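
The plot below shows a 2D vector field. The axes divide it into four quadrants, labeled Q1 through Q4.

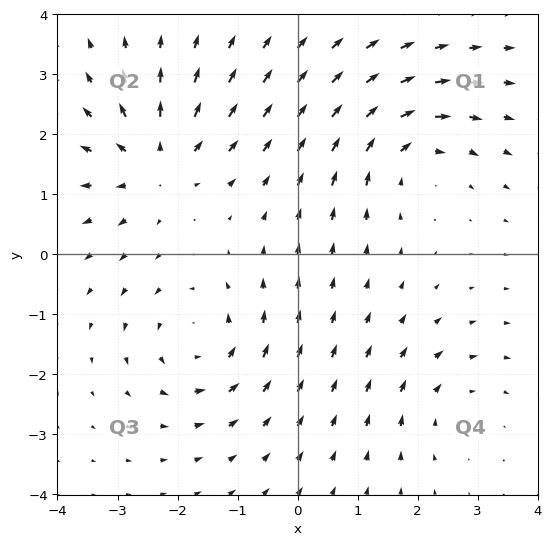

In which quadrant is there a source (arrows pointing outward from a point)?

Q2

The source sits at approximately (-2.4, 1.5), which lies in quadrant Q2. The divergence there is about +4, positive as expected for a source.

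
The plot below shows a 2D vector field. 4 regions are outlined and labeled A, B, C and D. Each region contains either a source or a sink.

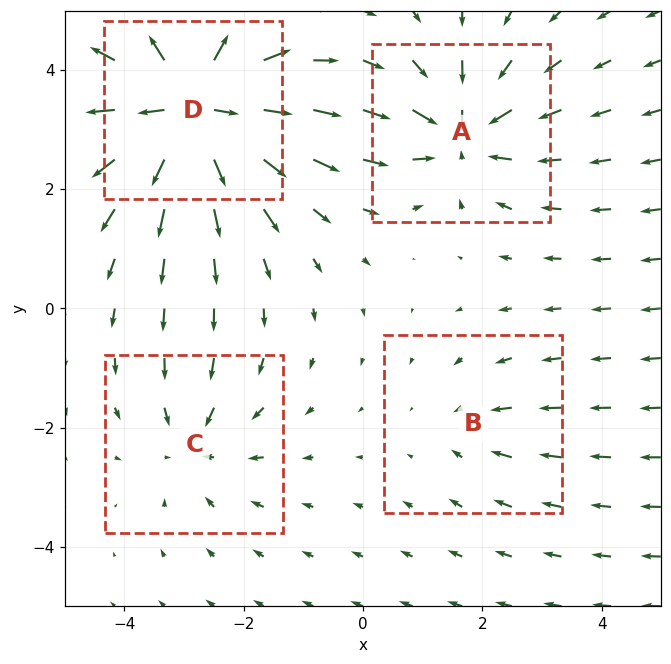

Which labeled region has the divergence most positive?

Divergence at each region's feature centre — A: about -5, B: about -2, C: about -3, D: about +8. Region D is most positive.

D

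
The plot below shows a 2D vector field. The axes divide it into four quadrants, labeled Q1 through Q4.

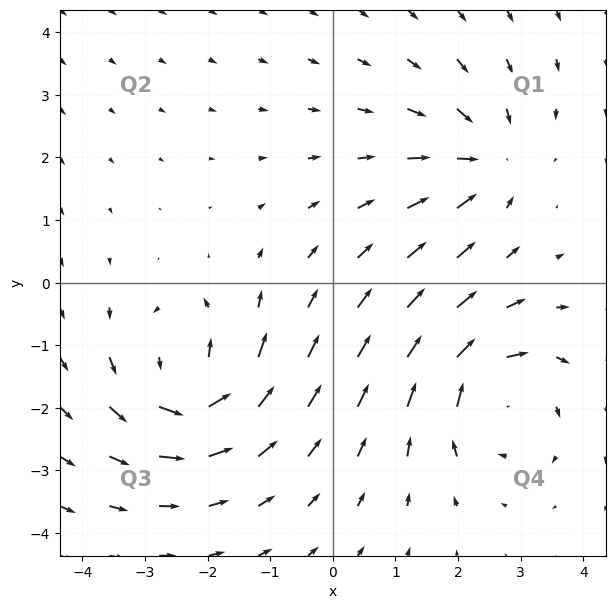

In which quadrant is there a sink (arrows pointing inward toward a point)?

Q1

The sink sits at approximately (2.4, 1.9), which lies in quadrant Q1. The divergence there is about -4, negative as expected for a sink.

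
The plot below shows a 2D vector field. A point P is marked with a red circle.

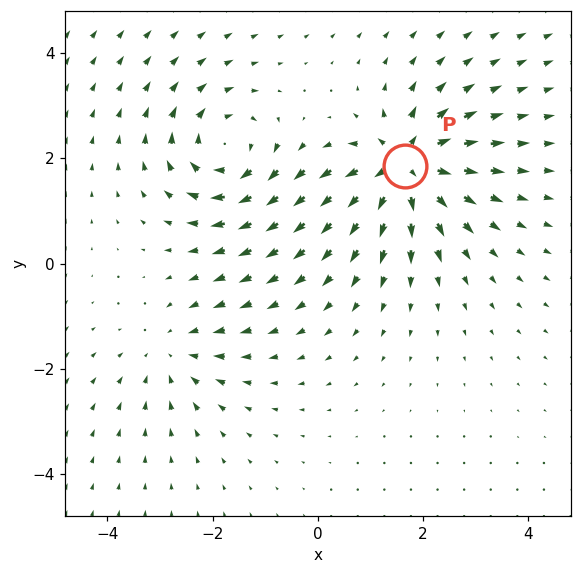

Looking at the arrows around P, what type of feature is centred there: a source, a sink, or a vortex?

source

At P (1.7, 1.8) the arrows spread outward. Divergence about +6, curl ≈0 — positive divergence with near-zero curl is a source.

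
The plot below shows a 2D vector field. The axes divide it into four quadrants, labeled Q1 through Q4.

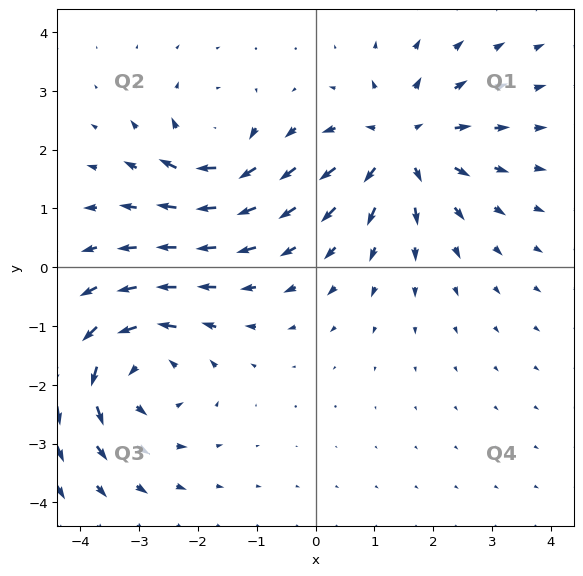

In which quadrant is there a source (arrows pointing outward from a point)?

The source sits at approximately (1.5, 2.1), which lies in quadrant Q1. The divergence there is about +4, positive as expected for a source.

Q1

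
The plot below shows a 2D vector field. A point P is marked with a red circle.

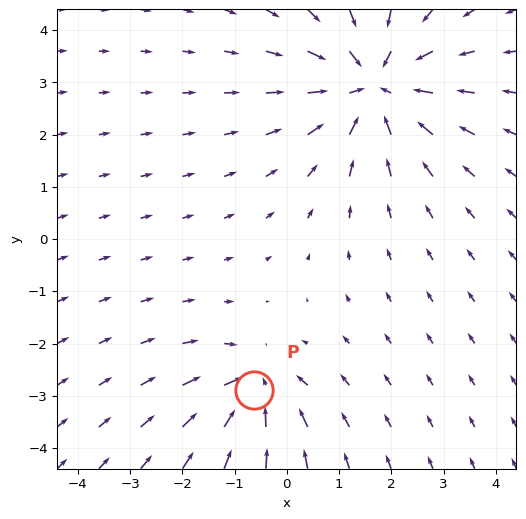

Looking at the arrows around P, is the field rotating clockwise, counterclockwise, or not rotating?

Near P at (-0.6, -2.9) the arrows show no circulation. The curl there is ≈0.

not rotating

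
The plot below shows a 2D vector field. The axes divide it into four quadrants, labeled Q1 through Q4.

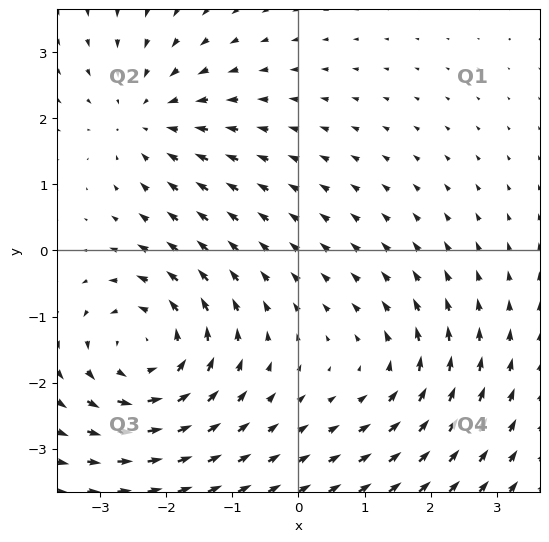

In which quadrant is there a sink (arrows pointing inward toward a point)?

The sink sits at approximately (-2.3, 2.0), which lies in quadrant Q2. The divergence there is about -3, negative as expected for a sink.

Q2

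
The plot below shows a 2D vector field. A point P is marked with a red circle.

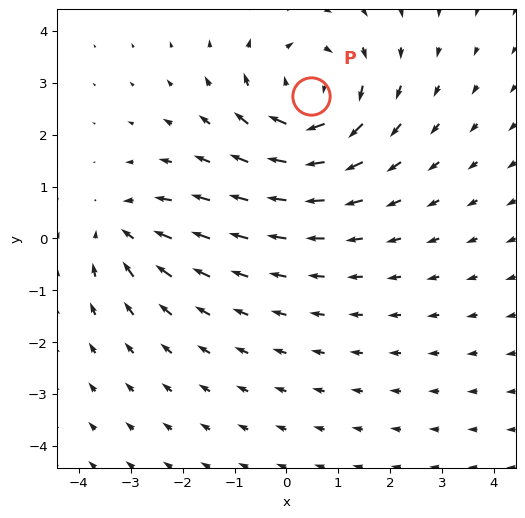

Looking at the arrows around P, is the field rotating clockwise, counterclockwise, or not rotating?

clockwise

Near P at (0.5, 2.7) the arrows circulate clockwise. The curl (z-component) there is about -4; negative curl means clockwise rotation.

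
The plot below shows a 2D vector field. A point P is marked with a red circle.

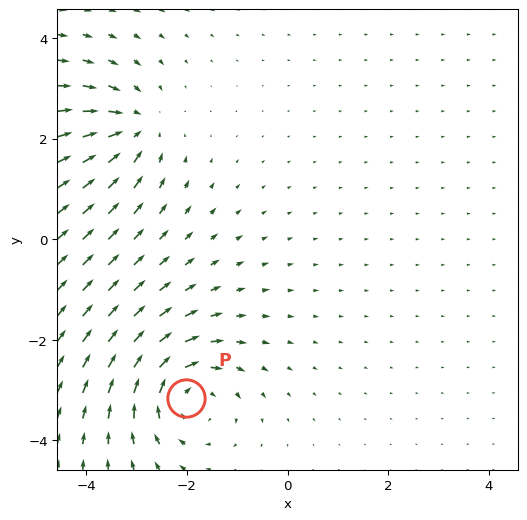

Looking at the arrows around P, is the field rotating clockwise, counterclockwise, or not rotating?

Near P at (-2.0, -3.1) the arrows circulate clockwise. The curl (z-component) there is about -4; negative curl means clockwise rotation.

clockwise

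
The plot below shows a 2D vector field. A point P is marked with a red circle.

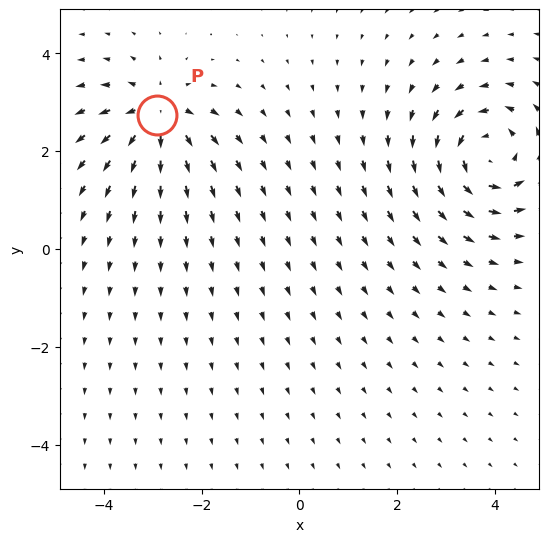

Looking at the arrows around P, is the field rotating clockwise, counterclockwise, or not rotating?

not rotating

Near P at (-2.9, 2.7) the arrows show no circulation. The curl there is ≈0.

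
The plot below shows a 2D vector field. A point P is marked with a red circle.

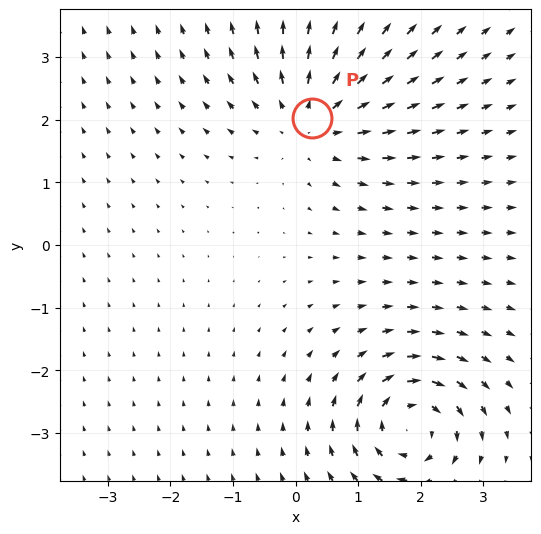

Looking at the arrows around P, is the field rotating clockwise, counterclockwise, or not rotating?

Near P at (0.3, 2.0) the arrows show no circulation. The curl there is ≈0.

not rotating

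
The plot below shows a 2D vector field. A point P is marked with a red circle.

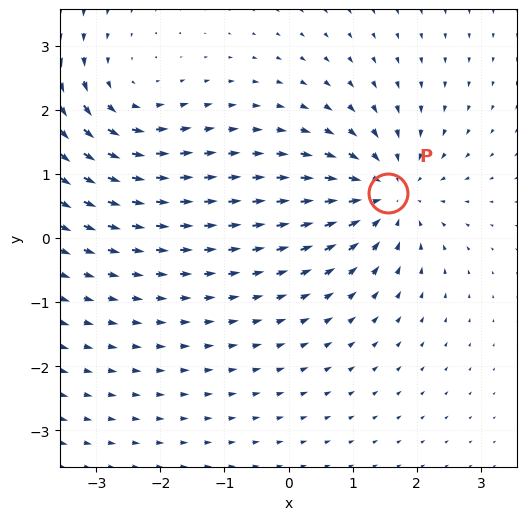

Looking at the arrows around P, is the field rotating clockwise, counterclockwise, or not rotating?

not rotating

Near P at (1.5, 0.7) the arrows show no circulation. The curl there is ≈0.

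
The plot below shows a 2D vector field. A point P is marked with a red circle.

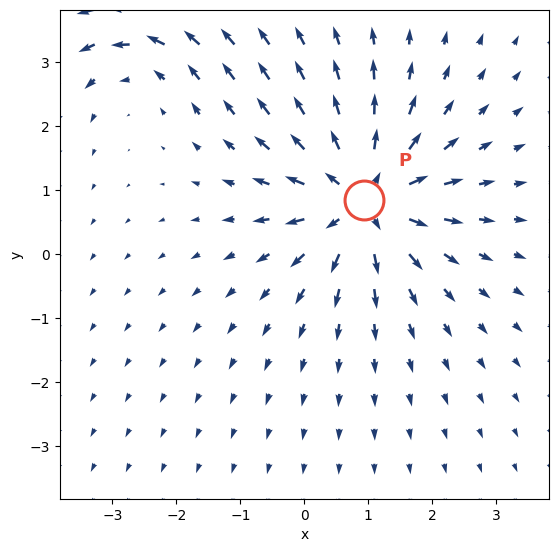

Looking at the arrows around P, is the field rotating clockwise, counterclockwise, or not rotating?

not rotating

Near P at (0.9, 0.8) the arrows show no circulation. The curl there is ≈0.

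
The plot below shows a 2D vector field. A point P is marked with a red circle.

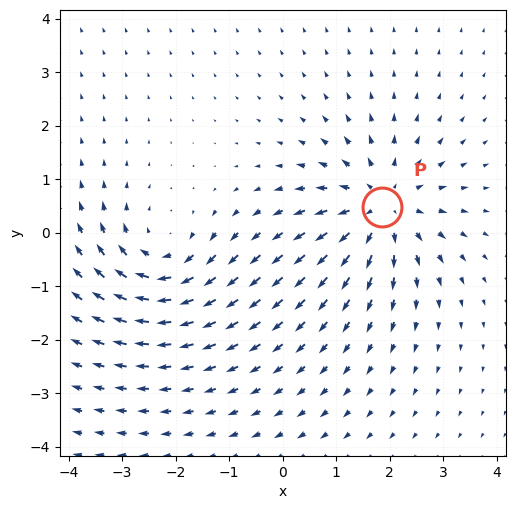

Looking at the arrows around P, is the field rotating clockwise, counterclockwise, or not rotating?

Near P at (1.9, 0.5) the arrows show no circulation. The curl there is ≈0.

not rotating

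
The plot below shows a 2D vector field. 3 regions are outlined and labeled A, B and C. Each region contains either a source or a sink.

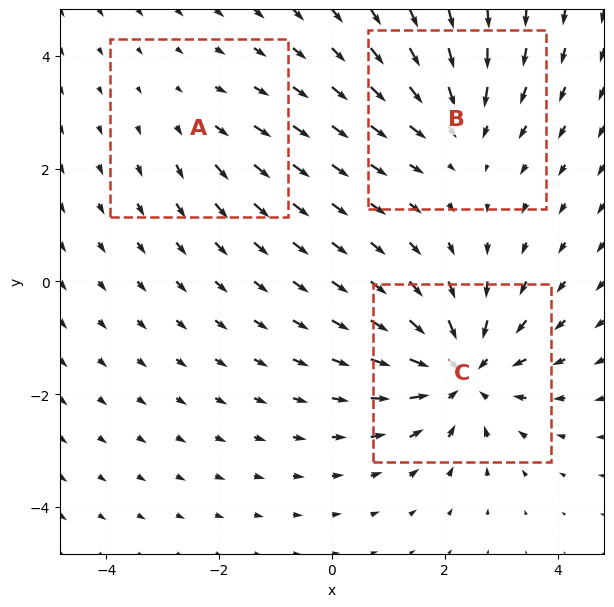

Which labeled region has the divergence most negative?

Divergence at each region's feature centre — A: about +2, B: about -3, C: about -5. Region C is most negative.

C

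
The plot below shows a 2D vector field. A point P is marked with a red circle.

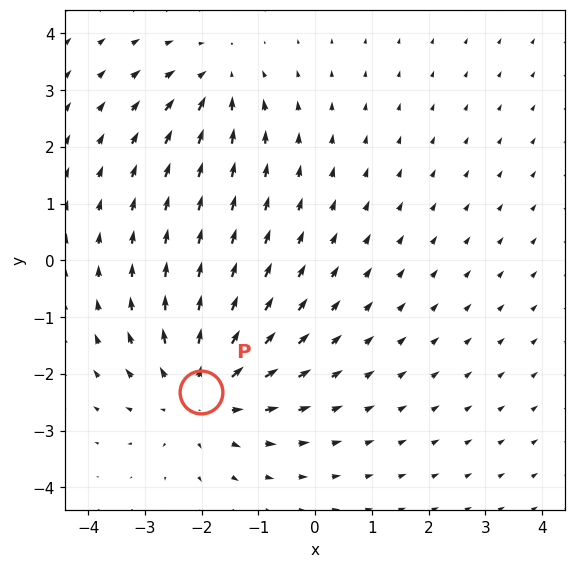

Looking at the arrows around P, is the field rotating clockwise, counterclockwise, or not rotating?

Near P at (-2.0, -2.3) the arrows show no circulation. The curl there is ≈0.

not rotating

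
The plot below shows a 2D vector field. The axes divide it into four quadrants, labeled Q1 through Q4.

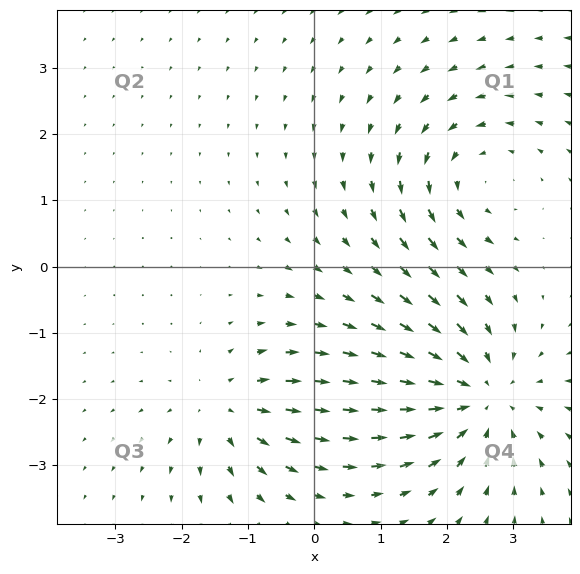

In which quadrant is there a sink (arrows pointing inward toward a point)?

The sink sits at approximately (2.5, -2.0), which lies in quadrant Q4. The divergence there is about -4, negative as expected for a sink.

Q4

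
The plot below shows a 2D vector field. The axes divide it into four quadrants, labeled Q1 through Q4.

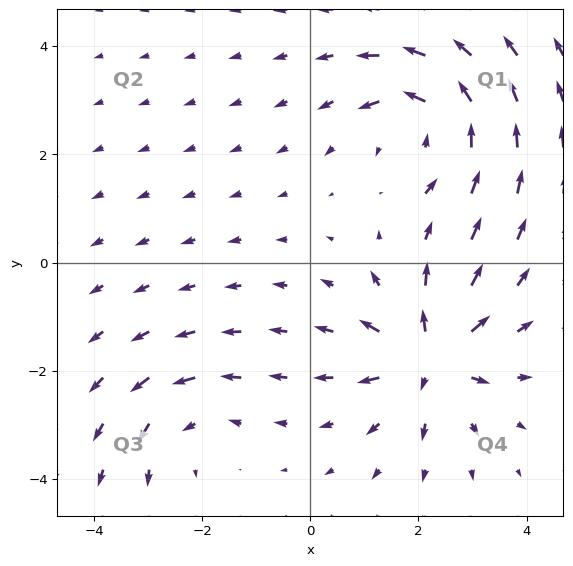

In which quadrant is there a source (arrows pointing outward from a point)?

The source sits at approximately (2.2, -1.7), which lies in quadrant Q4. The divergence there is about +6, positive as expected for a source.

Q4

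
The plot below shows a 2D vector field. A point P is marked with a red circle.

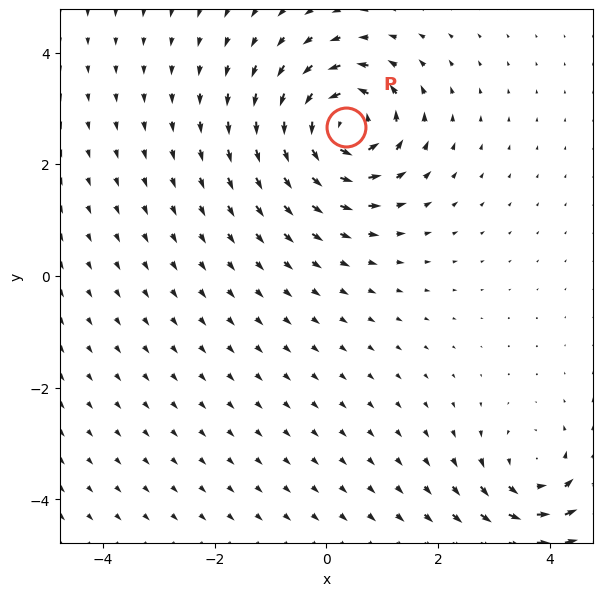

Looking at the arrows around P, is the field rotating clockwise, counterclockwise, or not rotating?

counterclockwise

Near P at (0.3, 2.7) the arrows circulate counterclockwise. The curl (z-component) there is about +7; positive curl means counterclockwise rotation.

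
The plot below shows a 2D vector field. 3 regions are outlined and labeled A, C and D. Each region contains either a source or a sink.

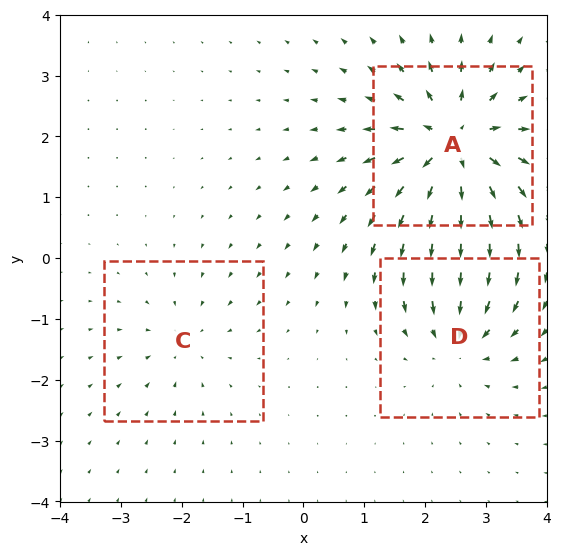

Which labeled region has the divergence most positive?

Divergence at each region's feature centre — A: about +7, C: about -2, D: about -4. Region A is most positive.

A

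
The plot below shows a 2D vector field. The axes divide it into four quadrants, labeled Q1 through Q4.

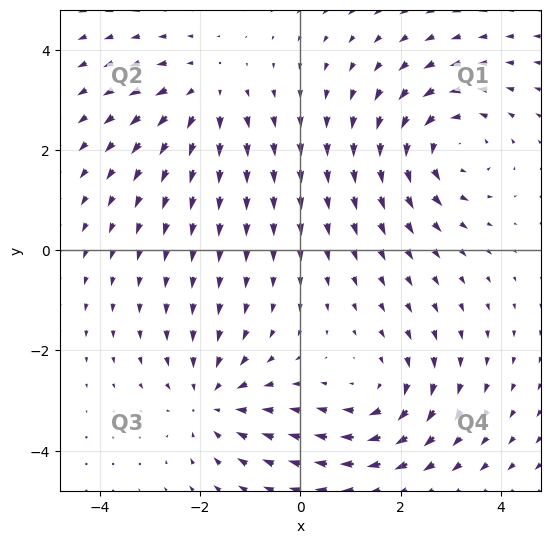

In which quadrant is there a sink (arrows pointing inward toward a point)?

Q3

The sink sits at approximately (-1.8, -3.0), which lies in quadrant Q3. The divergence there is about -3, negative as expected for a sink.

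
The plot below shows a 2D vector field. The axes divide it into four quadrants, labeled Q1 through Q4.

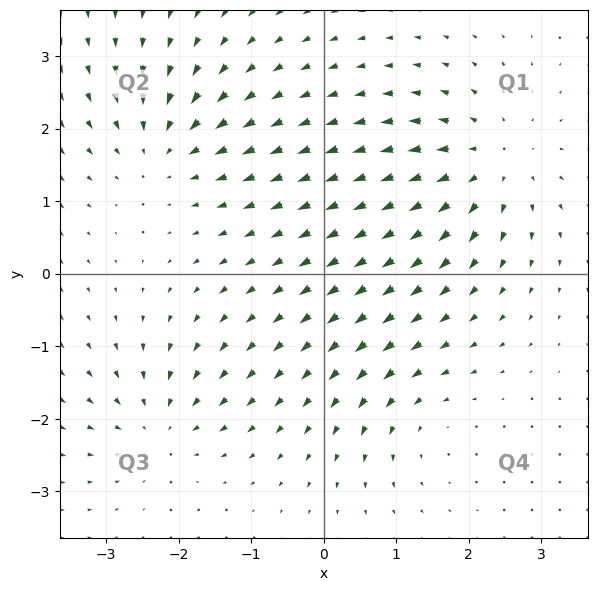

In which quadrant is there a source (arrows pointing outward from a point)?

Q1

The source sits at approximately (2.3, 1.5), which lies in quadrant Q1. The divergence there is about +5, positive as expected for a source.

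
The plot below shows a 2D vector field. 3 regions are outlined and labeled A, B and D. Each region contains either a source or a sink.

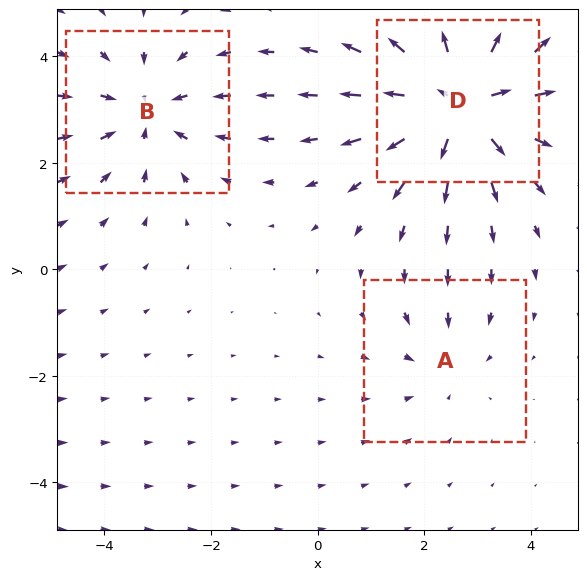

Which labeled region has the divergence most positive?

Divergence at each region's feature centre — A: about -2, B: about -3, D: about +5. Region D is most positive.

D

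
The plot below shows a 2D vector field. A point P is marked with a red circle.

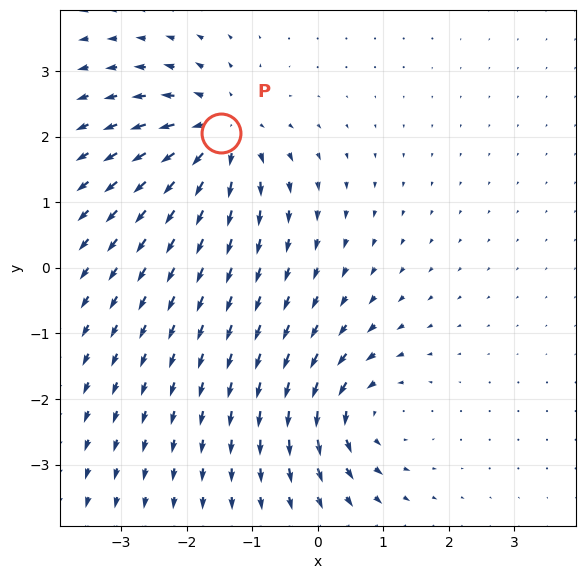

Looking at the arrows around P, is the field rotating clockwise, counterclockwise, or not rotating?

not rotating

Near P at (-1.5, 2.1) the arrows show no circulation. The curl there is ≈0.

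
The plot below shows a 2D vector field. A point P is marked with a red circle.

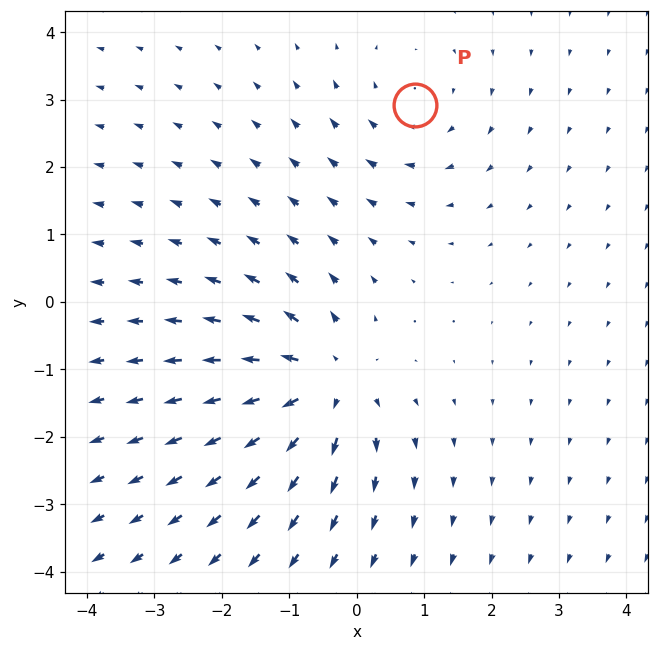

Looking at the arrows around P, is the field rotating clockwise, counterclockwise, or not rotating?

clockwise

Near P at (0.9, 2.9) the arrows circulate clockwise. The curl (z-component) there is about -2; negative curl means clockwise rotation.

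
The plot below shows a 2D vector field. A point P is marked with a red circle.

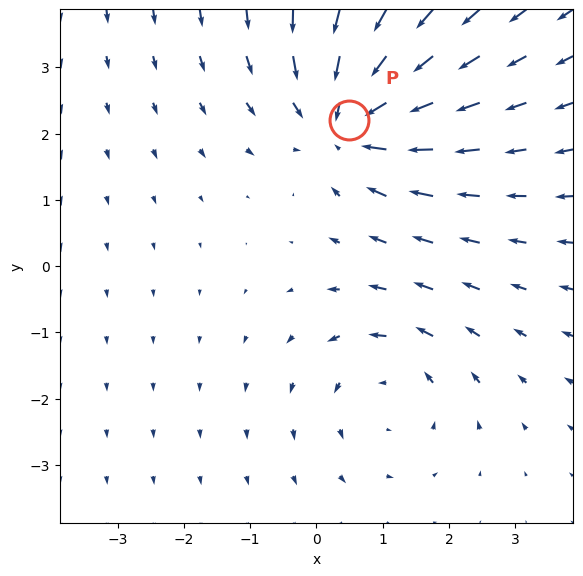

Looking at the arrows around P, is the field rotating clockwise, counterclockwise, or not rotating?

not rotating

Near P at (0.5, 2.2) the arrows show no circulation. The curl there is ≈0.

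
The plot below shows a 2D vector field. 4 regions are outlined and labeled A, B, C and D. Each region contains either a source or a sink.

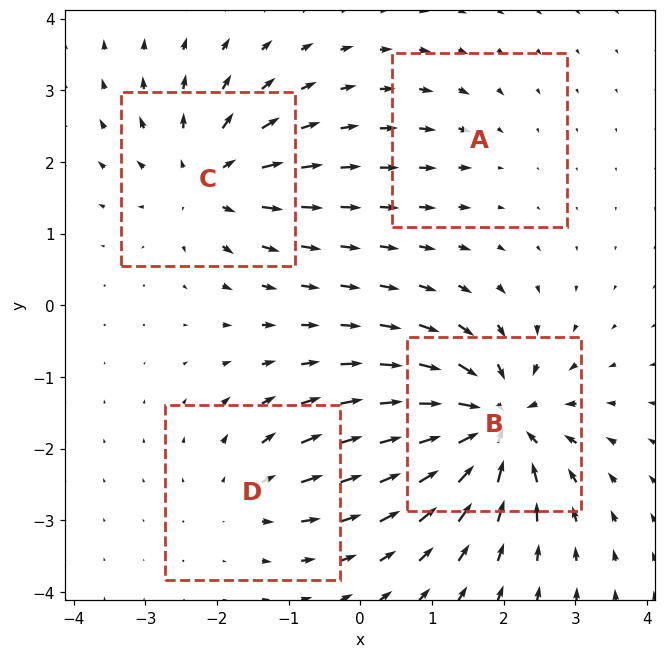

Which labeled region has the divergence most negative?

Divergence at each region's feature centre — A: about -2, B: about -9, C: about +6, D: about +4. Region B is most negative.

B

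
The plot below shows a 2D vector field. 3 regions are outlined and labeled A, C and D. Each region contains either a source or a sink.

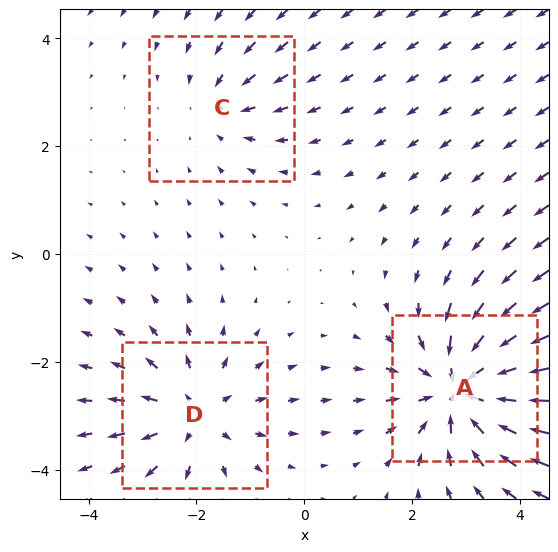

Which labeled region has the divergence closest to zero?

C

Divergence at each region's feature centre — A: about -5, C: about -2, D: about +3. Region C is closest to zero.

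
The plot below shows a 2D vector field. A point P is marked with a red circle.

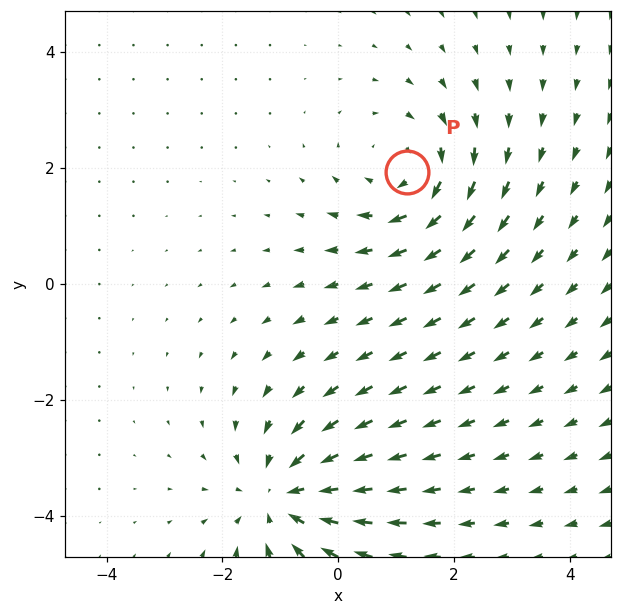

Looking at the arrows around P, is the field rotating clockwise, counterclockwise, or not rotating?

Near P at (1.2, 1.9) the arrows circulate clockwise. The curl (z-component) there is about -3; negative curl means clockwise rotation.

clockwise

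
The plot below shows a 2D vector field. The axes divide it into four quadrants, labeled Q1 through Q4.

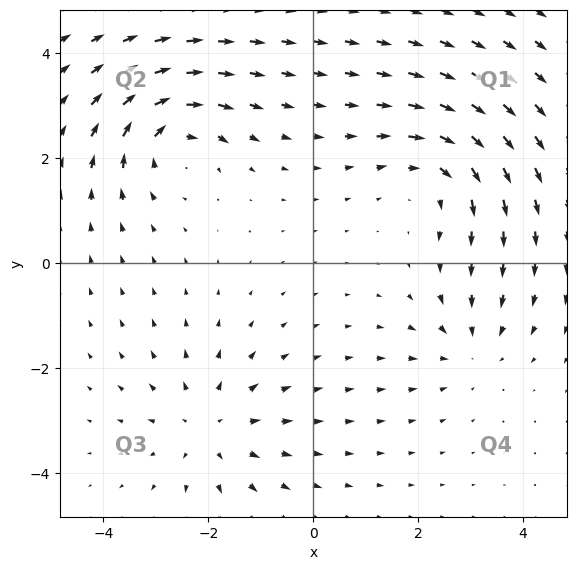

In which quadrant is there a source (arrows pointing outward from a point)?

Q3

The source sits at approximately (-2.0, -3.1), which lies in quadrant Q3. The divergence there is about +3, positive as expected for a source.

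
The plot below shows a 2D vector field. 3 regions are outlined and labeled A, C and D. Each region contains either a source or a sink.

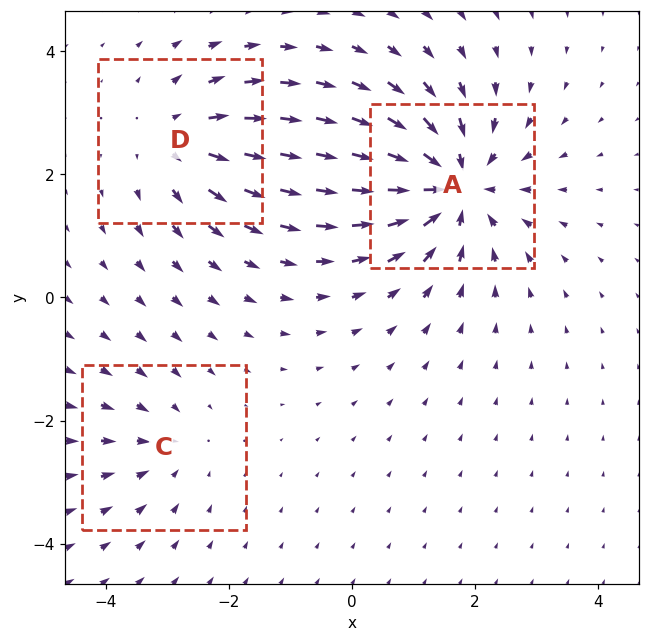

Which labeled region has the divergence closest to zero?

Divergence at each region's feature centre — A: about -5, C: about -2, D: about +3. Region C is closest to zero.

C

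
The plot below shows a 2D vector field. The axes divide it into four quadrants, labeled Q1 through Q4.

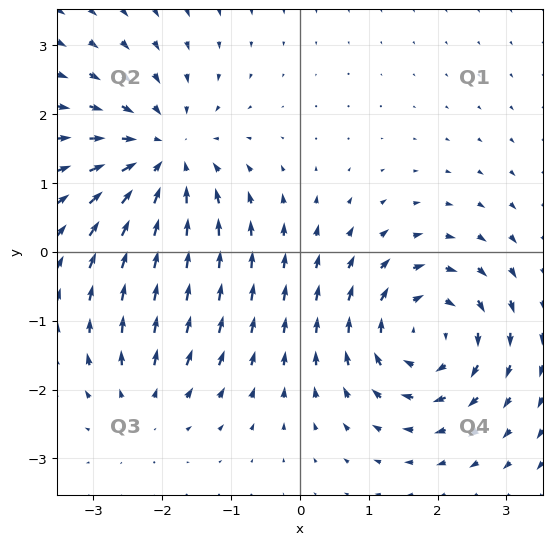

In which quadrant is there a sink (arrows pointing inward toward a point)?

The sink sits at approximately (-2.0, 1.4), which lies in quadrant Q2. The divergence there is about -4, negative as expected for a sink.

Q2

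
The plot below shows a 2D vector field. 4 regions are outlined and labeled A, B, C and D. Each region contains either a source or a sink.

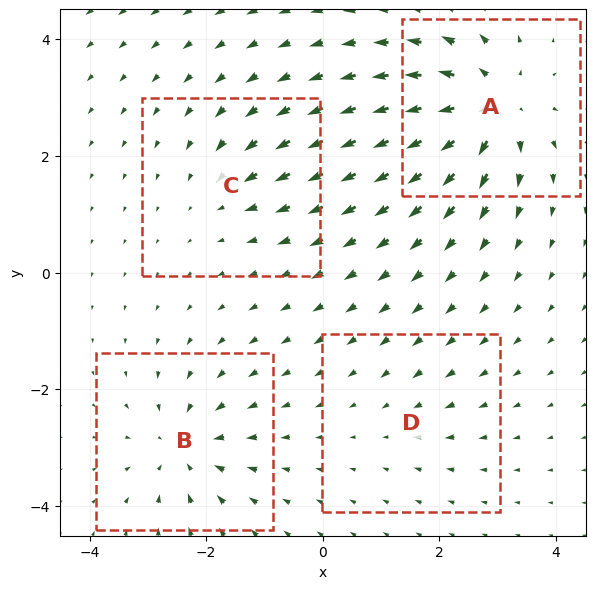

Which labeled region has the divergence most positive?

Divergence at each region's feature centre — A: about +8, B: about -6, C: about -3, D: about -2. Region A is most positive.

A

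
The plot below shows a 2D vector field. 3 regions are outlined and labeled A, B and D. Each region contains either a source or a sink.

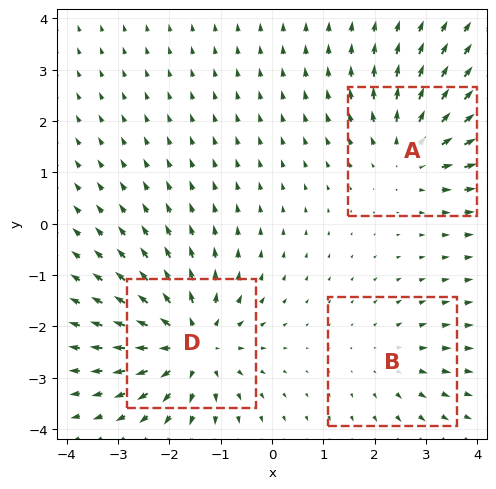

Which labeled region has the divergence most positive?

Divergence at each region's feature centre — A: about +3, B: about +2, D: about +5. Region D is most positive.

D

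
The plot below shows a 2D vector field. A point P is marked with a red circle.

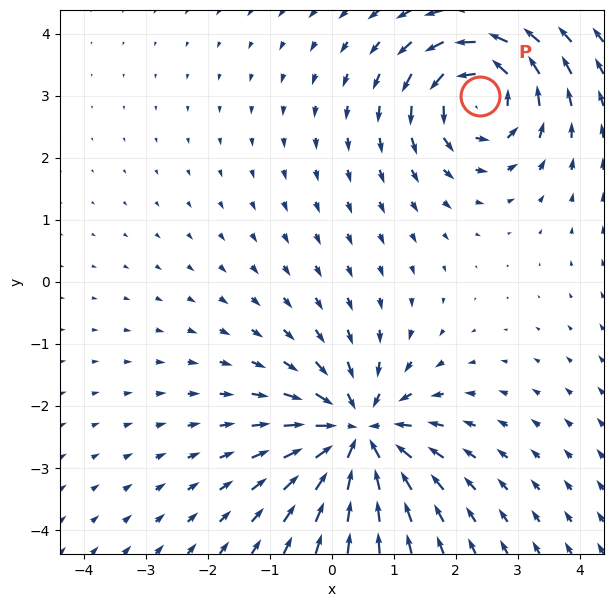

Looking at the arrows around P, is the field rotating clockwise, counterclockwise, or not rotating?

counterclockwise

Near P at (2.4, 3.0) the arrows circulate counterclockwise. The curl (z-component) there is about +6; positive curl means counterclockwise rotation.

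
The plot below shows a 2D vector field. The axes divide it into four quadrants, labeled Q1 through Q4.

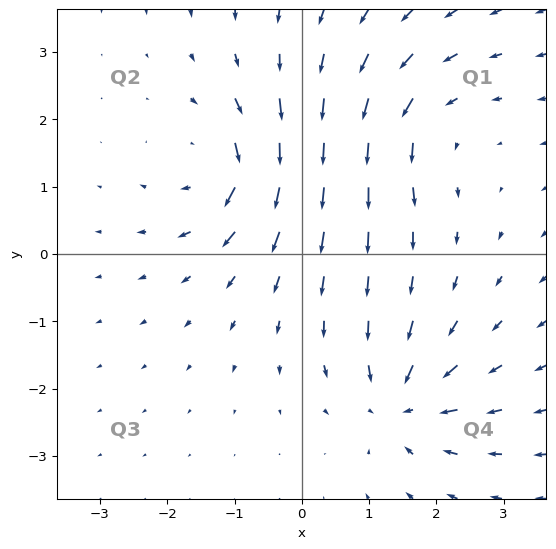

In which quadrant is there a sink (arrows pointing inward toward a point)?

The sink sits at approximately (1.5, -2.2), which lies in quadrant Q4. The divergence there is about -6, negative as expected for a sink.

Q4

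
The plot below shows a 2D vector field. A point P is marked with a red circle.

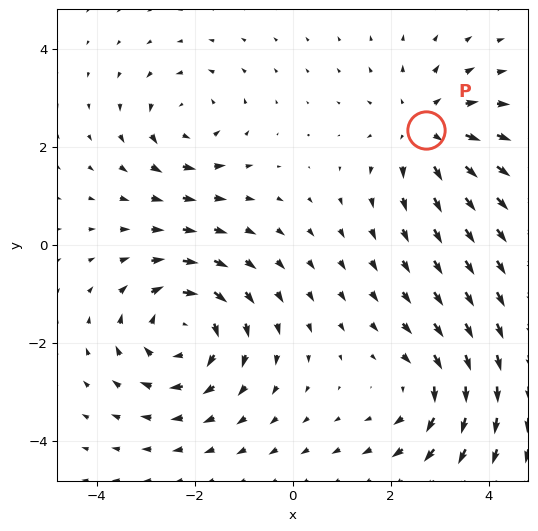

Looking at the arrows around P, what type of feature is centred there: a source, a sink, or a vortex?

source

At P (2.7, 2.4) the arrows spread outward. Divergence about +4, curl ≈0 — positive divergence with near-zero curl is a source.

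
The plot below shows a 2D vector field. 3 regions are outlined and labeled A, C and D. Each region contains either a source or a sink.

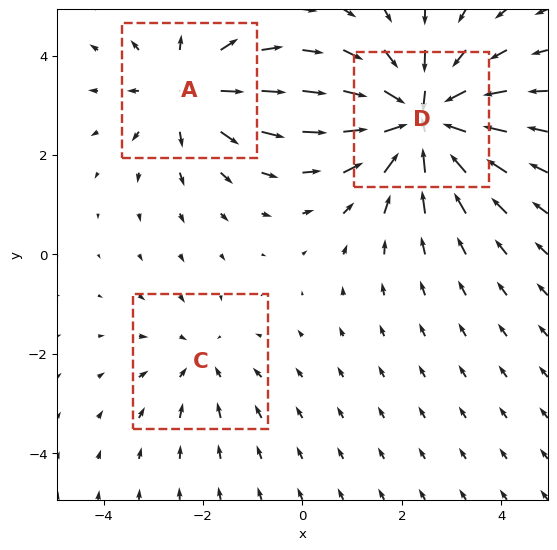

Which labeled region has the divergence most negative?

Divergence at each region's feature centre — A: about +3, C: about -2, D: about -4. Region D is most negative.

D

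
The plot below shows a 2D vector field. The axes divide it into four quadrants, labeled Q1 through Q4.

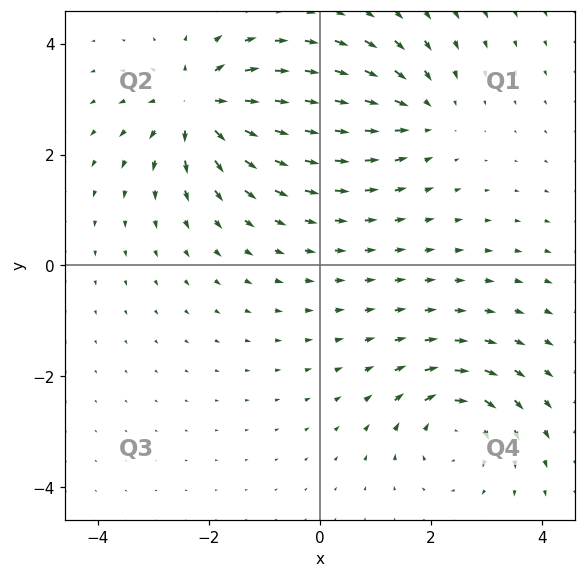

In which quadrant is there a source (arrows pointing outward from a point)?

The source sits at approximately (-2.2, 2.9), which lies in quadrant Q2. The divergence there is about +5, positive as expected for a source.

Q2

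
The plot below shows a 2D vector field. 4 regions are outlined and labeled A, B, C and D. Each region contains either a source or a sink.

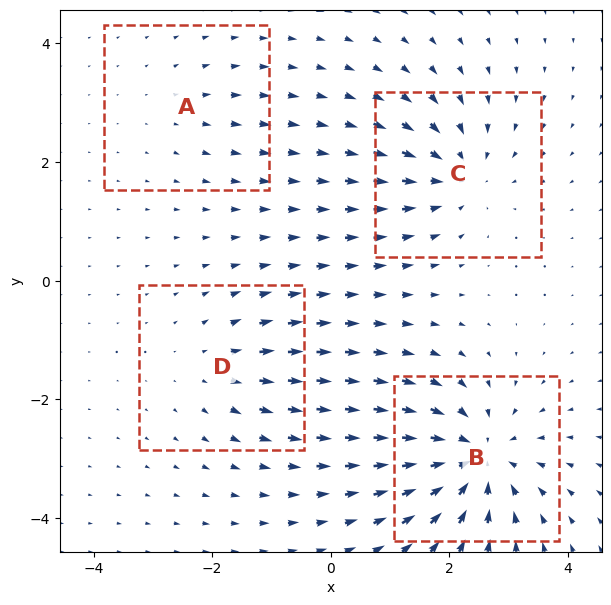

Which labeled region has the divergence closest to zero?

A

Divergence at each region's feature centre — A: about +2, B: about -8, C: about -5, D: about +4. Region A is closest to zero.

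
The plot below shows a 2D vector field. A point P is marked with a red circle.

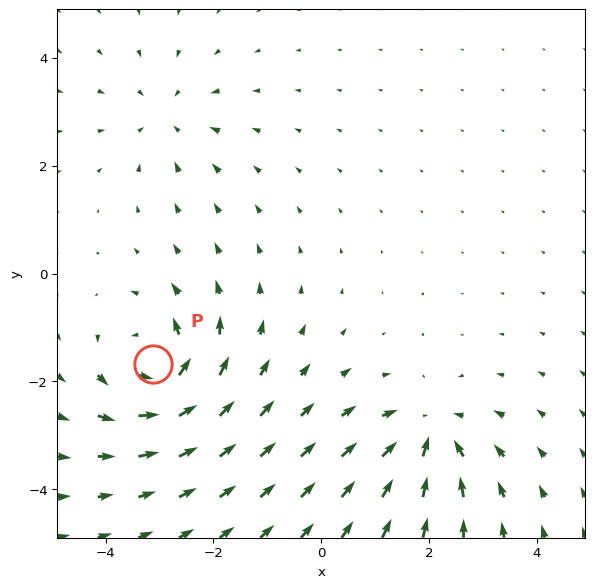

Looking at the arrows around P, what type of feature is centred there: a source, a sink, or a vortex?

At P (-3.1, -1.7) the arrows circulate counterclockwise. Divergence ≈0, curl about +6 — near-zero divergence with nonzero curl is a vortex.

vortex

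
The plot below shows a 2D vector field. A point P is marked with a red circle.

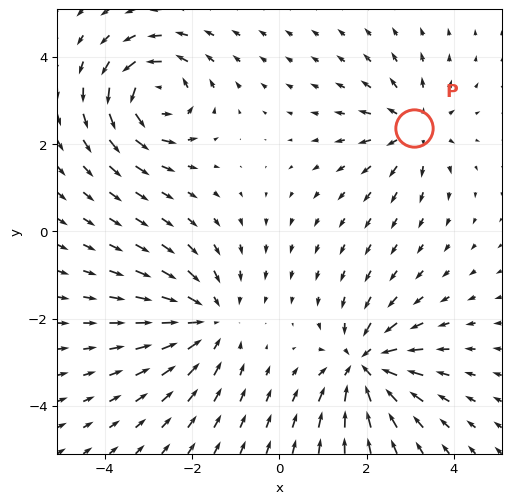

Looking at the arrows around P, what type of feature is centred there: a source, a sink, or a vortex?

At P (3.1, 2.4) the arrows spread outward. Divergence about +4, curl ≈0 — positive divergence with near-zero curl is a source.

source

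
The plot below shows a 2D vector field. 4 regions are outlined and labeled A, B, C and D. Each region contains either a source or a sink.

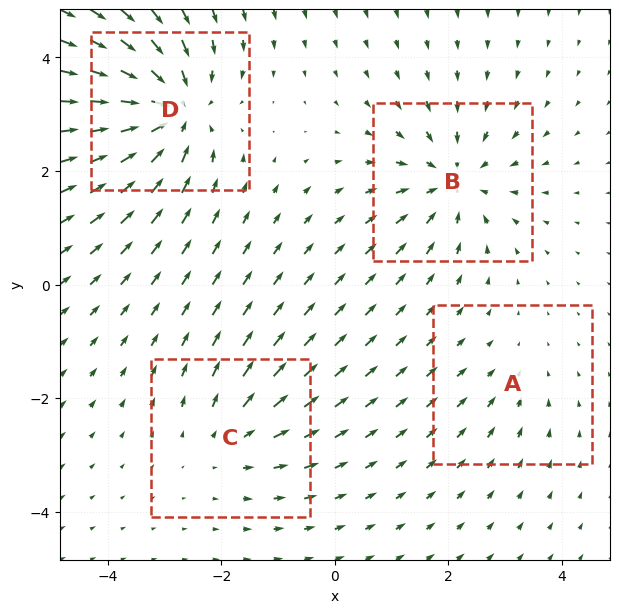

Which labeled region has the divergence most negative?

D

Divergence at each region's feature centre — A: about -2, B: about -5, C: about +3, D: about -7. Region D is most negative.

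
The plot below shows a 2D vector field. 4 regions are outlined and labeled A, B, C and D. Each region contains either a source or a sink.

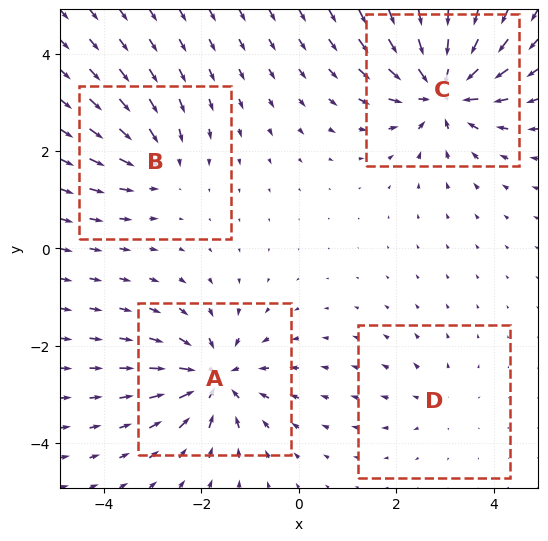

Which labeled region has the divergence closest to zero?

D

Divergence at each region's feature centre — A: about -6, B: about -4, C: about -8, D: about +2. Region D is closest to zero.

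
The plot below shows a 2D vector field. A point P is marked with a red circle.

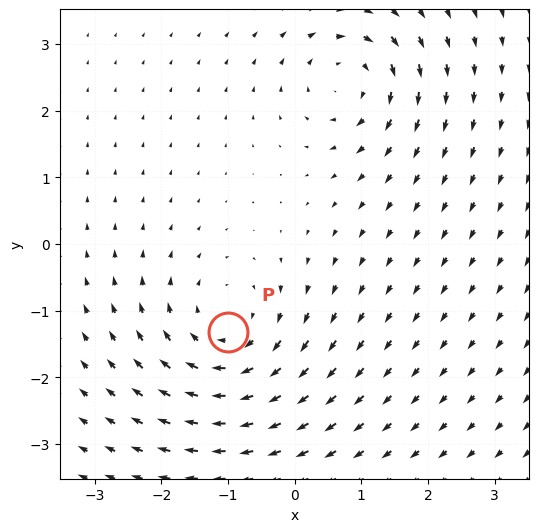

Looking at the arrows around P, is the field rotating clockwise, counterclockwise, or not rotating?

Near P at (-1.0, -1.3) the arrows circulate clockwise. The curl (z-component) there is about -3; negative curl means clockwise rotation.

clockwise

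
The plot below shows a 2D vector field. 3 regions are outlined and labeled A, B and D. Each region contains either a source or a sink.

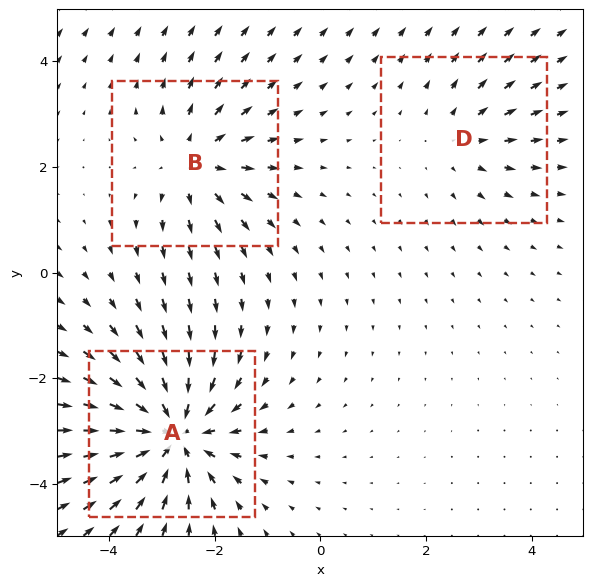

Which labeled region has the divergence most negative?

A

Divergence at each region's feature centre — A: about -6, B: about +3, D: about +2. Region A is most negative.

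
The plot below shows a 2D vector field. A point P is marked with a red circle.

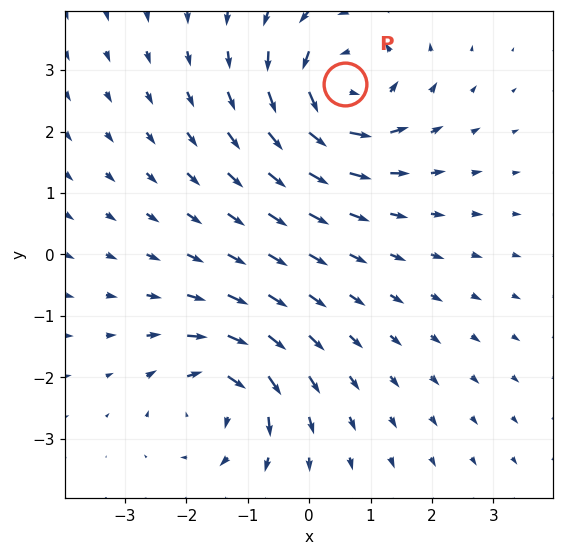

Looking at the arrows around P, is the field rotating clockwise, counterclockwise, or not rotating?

counterclockwise

Near P at (0.6, 2.8) the arrows circulate counterclockwise. The curl (z-component) there is about +5; positive curl means counterclockwise rotation.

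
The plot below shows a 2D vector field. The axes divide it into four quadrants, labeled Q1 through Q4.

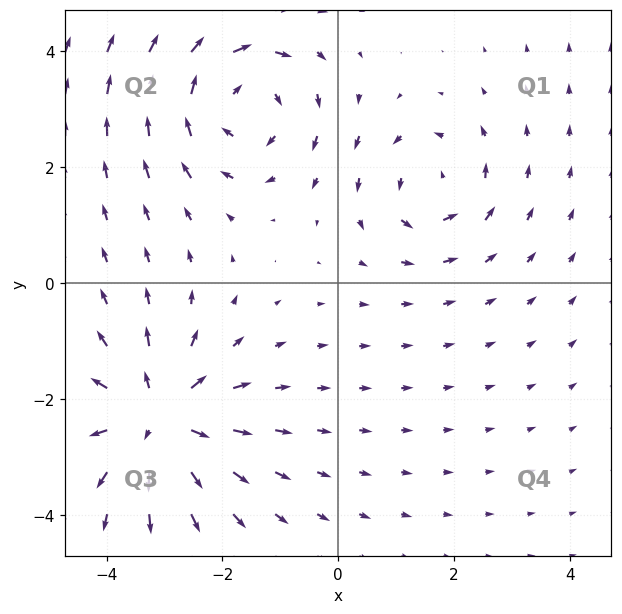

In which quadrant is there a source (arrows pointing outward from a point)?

The source sits at approximately (-3.1, -2.3), which lies in quadrant Q3. The divergence there is about +5, positive as expected for a source.

Q3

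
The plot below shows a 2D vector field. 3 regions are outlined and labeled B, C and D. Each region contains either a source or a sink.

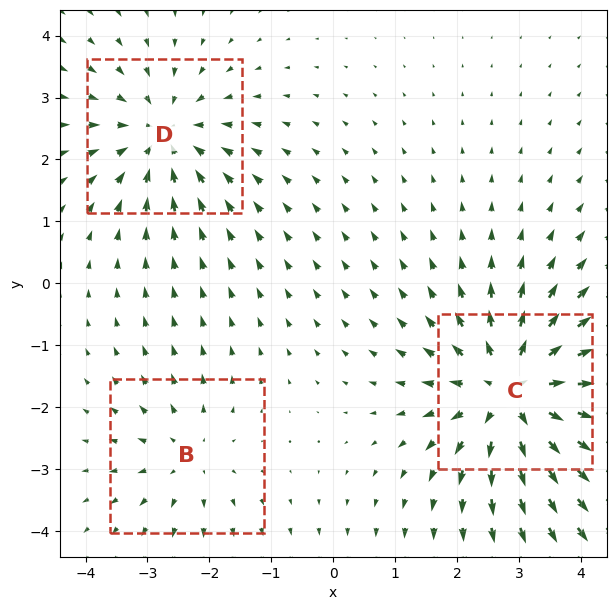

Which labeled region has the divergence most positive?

C

Divergence at each region's feature centre — B: about +2, C: about +5, D: about -3. Region C is most positive.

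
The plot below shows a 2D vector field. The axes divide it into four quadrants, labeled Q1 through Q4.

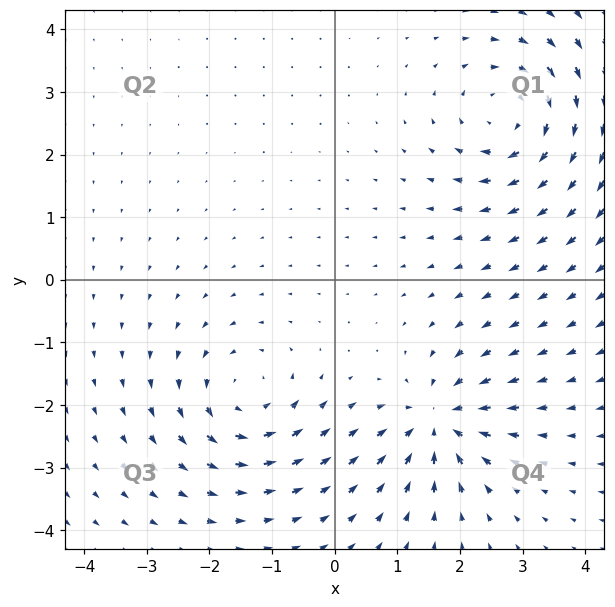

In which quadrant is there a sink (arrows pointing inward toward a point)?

Q4

The sink sits at approximately (1.7, -2.3), which lies in quadrant Q4. The divergence there is about -4, negative as expected for a sink.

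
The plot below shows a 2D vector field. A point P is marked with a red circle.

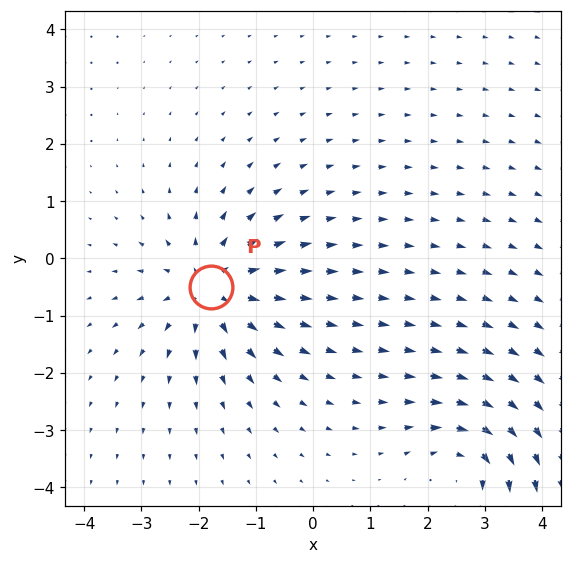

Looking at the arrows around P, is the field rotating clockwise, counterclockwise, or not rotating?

Near P at (-1.8, -0.5) the arrows show no circulation. The curl there is ≈0.

not rotating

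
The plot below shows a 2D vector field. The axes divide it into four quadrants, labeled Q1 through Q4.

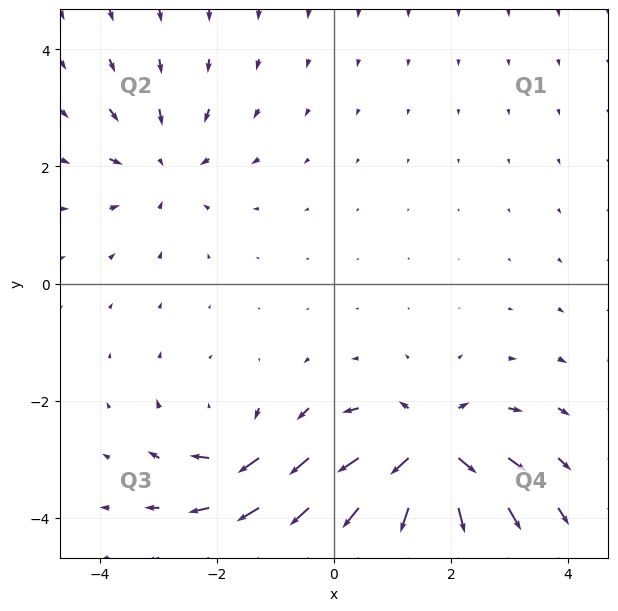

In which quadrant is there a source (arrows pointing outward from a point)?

Q4

The source sits at approximately (1.6, -2.9), which lies in quadrant Q4. The divergence there is about +6, positive as expected for a source.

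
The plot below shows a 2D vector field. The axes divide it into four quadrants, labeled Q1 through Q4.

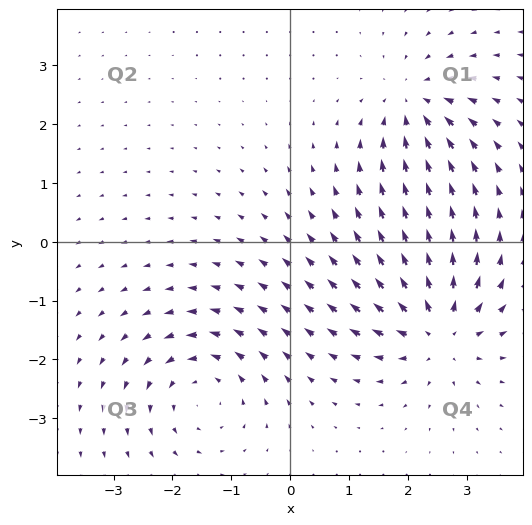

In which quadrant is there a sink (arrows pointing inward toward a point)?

Q1

The sink sits at approximately (2.1, 2.3), which lies in quadrant Q1. The divergence there is about -5, negative as expected for a sink.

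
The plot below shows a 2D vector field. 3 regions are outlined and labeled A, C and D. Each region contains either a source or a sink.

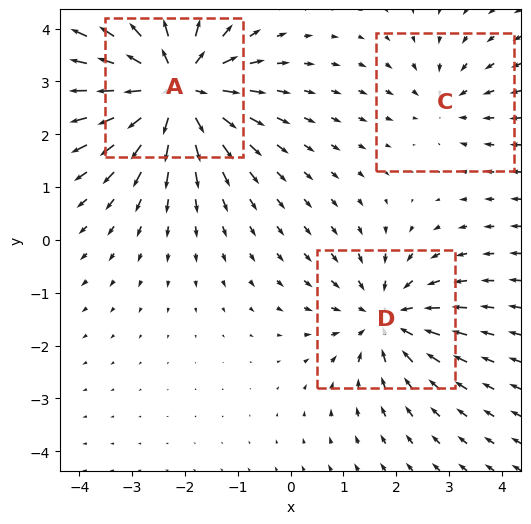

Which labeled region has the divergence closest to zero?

Divergence at each region's feature centre — A: about +5, C: about -2, D: about -3. Region C is closest to zero.

C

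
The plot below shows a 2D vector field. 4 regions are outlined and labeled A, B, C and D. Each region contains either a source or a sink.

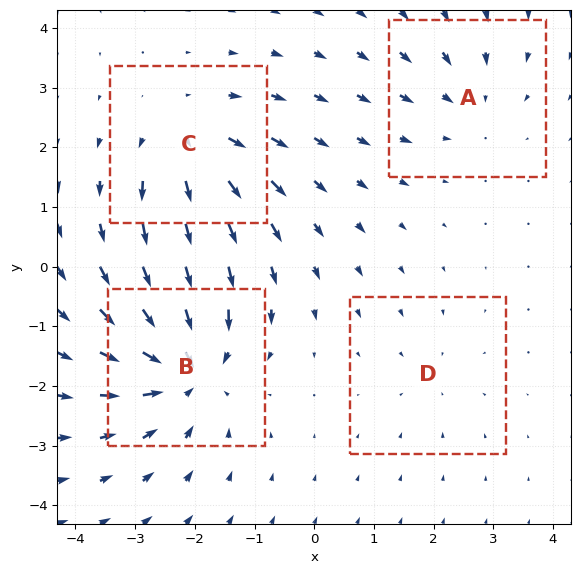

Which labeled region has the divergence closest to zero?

Divergence at each region's feature centre — A: about -3, B: about -7, C: about +5, D: about -2. Region D is closest to zero.

D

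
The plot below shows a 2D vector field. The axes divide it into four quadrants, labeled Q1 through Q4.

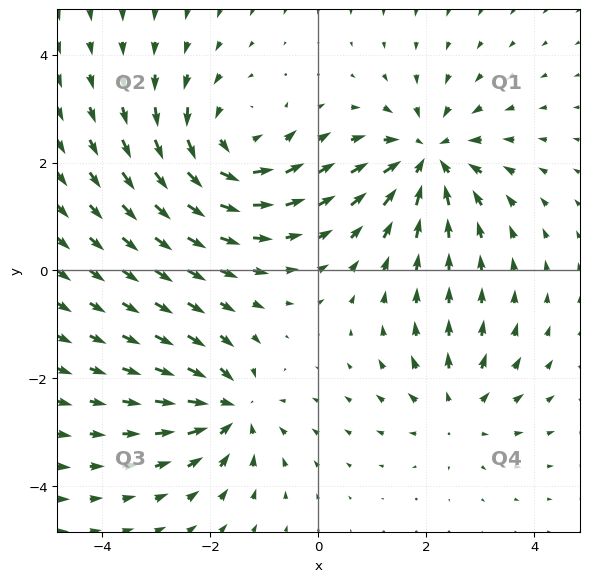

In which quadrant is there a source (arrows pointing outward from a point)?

The source sits at approximately (2.6, -2.6), which lies in quadrant Q4. The divergence there is about +3, positive as expected for a source.

Q4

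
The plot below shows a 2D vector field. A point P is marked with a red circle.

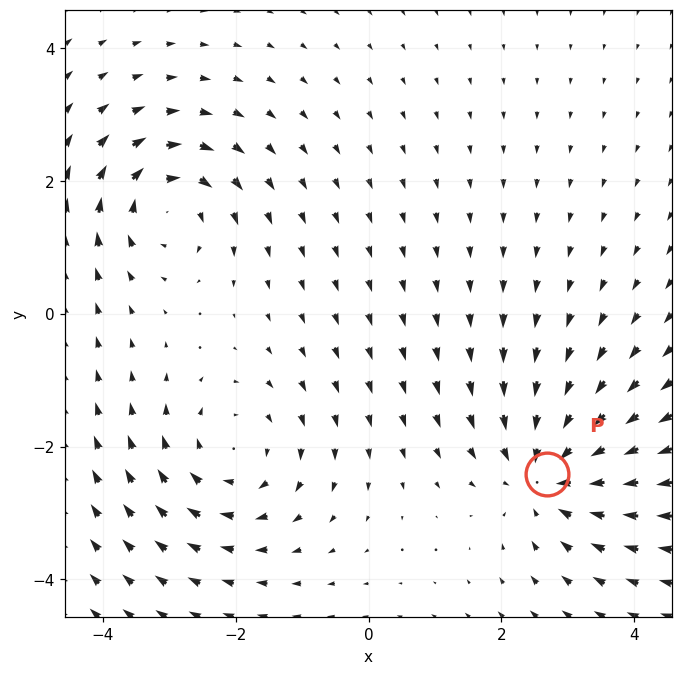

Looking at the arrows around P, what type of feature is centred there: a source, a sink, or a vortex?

sink

At P (2.7, -2.4) the arrows converge inward. Divergence about -5, curl ≈0 — negative divergence with near-zero curl is a sink.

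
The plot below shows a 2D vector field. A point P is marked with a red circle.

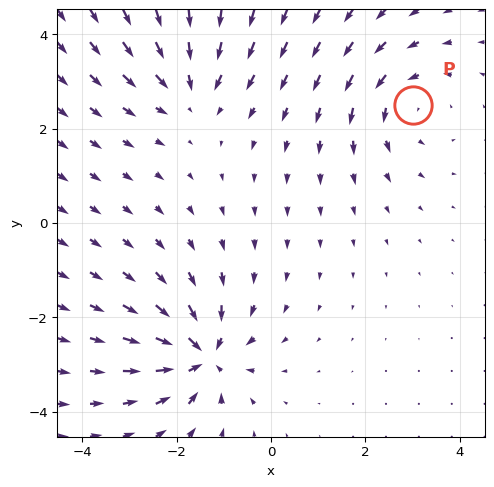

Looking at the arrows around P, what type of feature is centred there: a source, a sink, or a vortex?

At P (3.0, 2.5) the arrows circulate counterclockwise. Divergence ≈0, curl about +3 — near-zero divergence with nonzero curl is a vortex.

vortex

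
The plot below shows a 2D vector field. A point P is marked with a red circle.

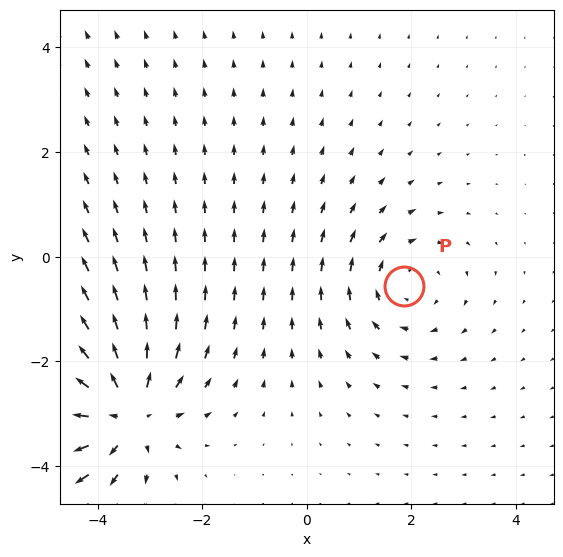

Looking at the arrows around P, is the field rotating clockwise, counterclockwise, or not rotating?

clockwise

Near P at (1.9, -0.6) the arrows circulate clockwise. The curl (z-component) there is about -2; negative curl means clockwise rotation.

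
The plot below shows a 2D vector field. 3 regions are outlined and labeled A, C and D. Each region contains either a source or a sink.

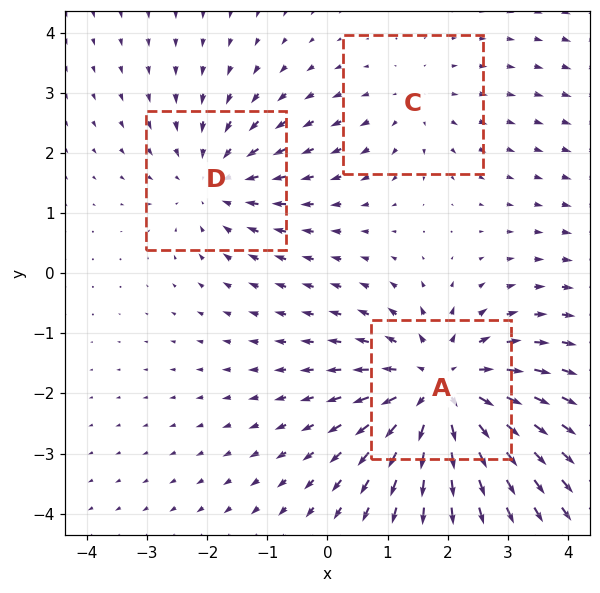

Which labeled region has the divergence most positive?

A

Divergence at each region's feature centre — A: about +4, C: about +2, D: about -3. Region A is most positive.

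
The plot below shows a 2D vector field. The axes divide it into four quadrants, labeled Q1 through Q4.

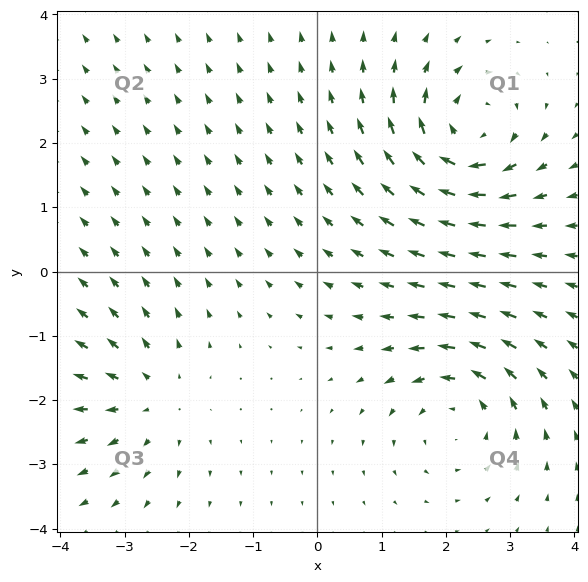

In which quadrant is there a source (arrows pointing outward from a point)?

Q3

The source sits at approximately (-2.6, -2.0), which lies in quadrant Q3. The divergence there is about +4, positive as expected for a source.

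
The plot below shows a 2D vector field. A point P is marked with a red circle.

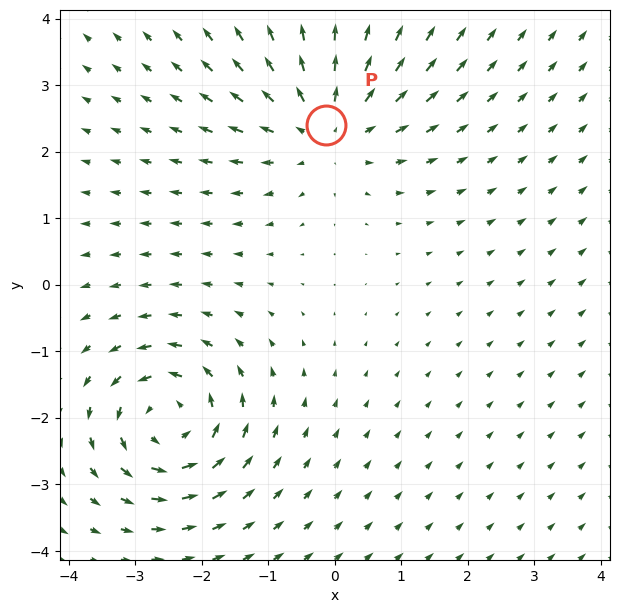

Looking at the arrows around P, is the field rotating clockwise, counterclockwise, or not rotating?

not rotating

Near P at (-0.1, 2.4) the arrows show no circulation. The curl there is ≈0.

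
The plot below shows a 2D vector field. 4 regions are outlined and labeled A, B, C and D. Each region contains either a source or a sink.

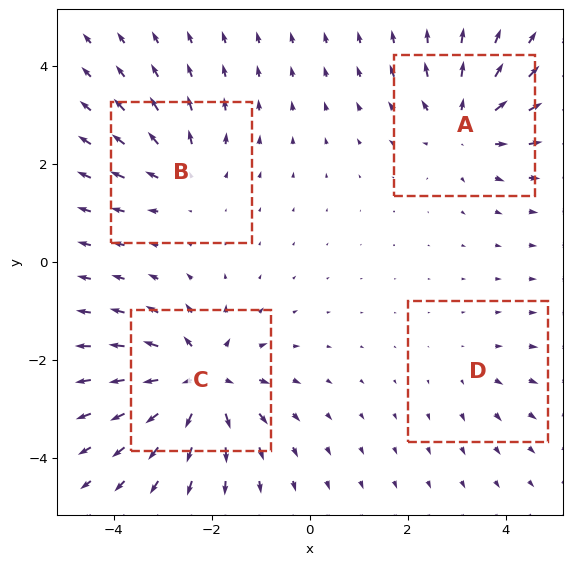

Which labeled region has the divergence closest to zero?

D

Divergence at each region's feature centre — A: about +5, B: about +4, C: about +7, D: about +2. Region D is closest to zero.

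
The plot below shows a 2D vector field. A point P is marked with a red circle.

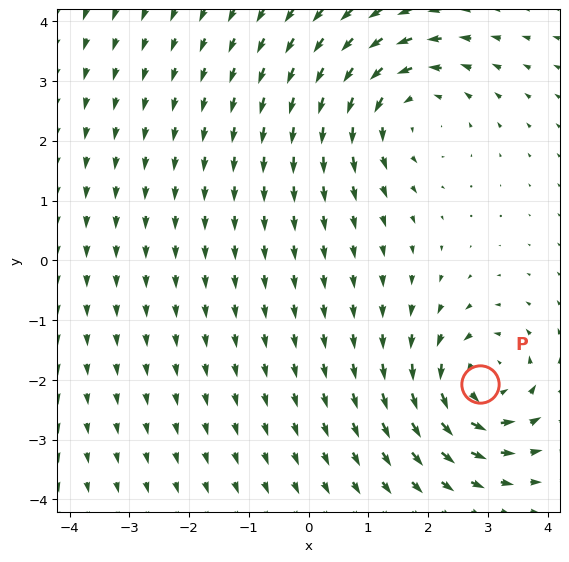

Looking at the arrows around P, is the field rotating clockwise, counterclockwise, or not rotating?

counterclockwise

Near P at (2.9, -2.1) the arrows circulate counterclockwise. The curl (z-component) there is about +5; positive curl means counterclockwise rotation.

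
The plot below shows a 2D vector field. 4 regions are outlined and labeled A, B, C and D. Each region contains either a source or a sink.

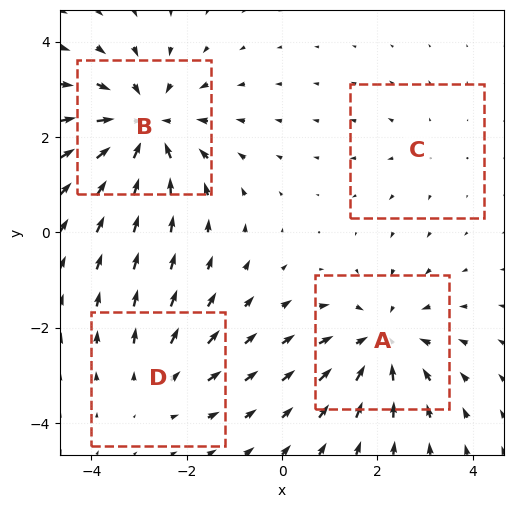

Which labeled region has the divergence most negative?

B

Divergence at each region's feature centre — A: about -4, B: about -5, C: about +2, D: about +3. Region B is most negative.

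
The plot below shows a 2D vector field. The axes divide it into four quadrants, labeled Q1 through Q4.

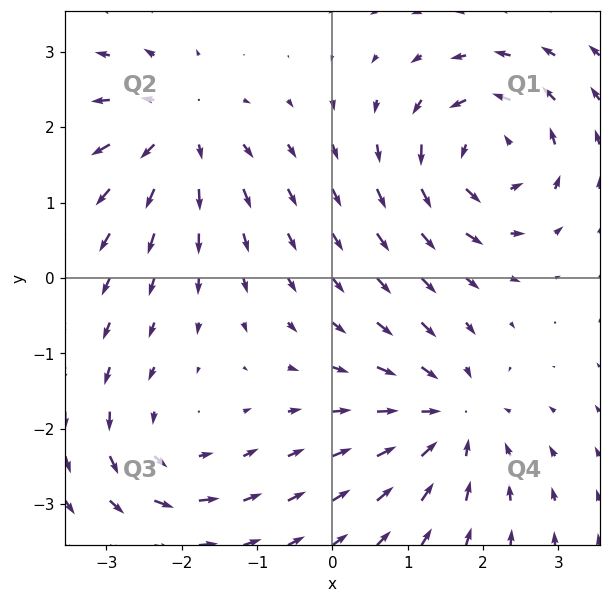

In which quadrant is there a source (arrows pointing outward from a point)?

The source sits at approximately (-2.0, 2.0), which lies in quadrant Q2. The divergence there is about +5, positive as expected for a source.

Q2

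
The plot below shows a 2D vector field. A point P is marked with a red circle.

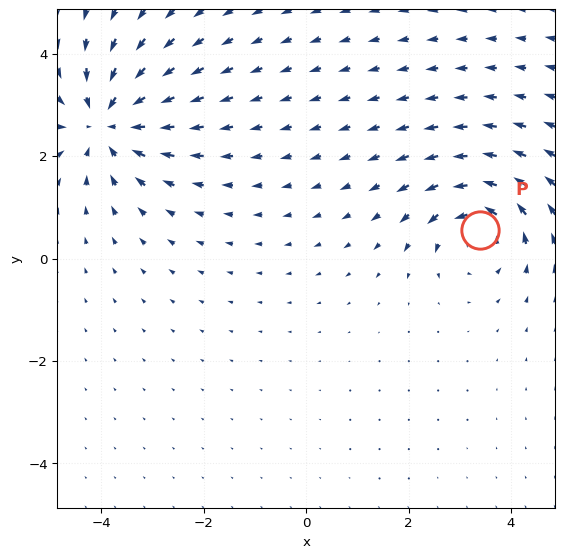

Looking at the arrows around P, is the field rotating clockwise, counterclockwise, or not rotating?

Near P at (3.4, 0.6) the arrows circulate counterclockwise. The curl (z-component) there is about +3; positive curl means counterclockwise rotation.

counterclockwise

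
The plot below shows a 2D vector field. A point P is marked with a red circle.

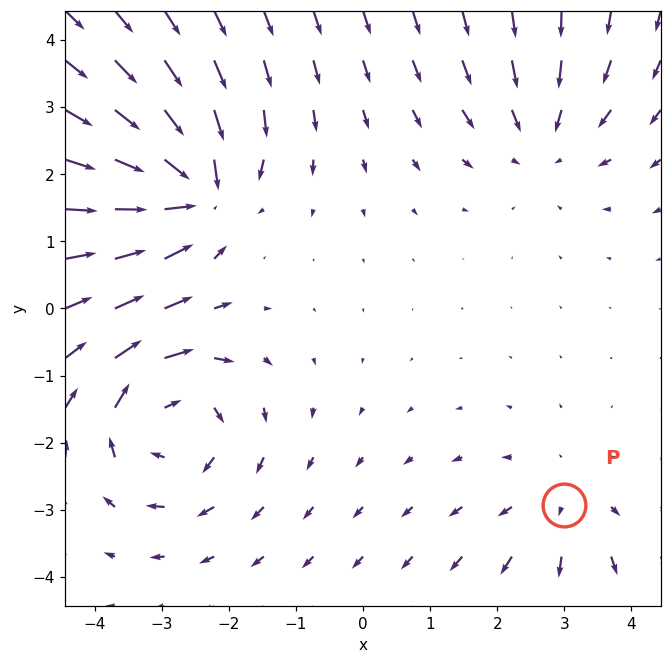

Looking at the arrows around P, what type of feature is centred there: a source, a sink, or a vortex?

source

At P (3.0, -2.9) the arrows spread outward. Divergence about +3, curl ≈0 — positive divergence with near-zero curl is a source.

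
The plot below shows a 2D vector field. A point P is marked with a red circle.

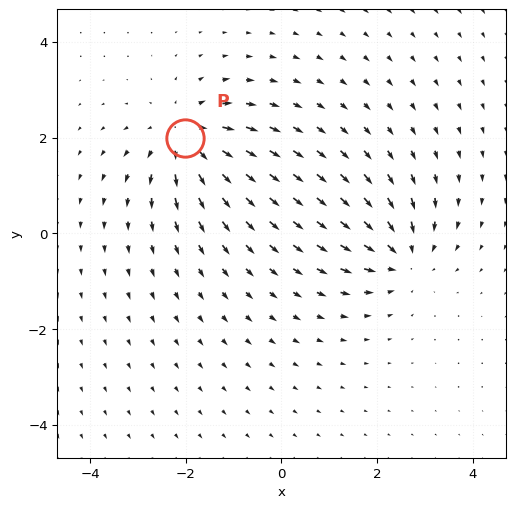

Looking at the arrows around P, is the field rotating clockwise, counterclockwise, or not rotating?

not rotating

Near P at (-2.0, 2.0) the arrows show no circulation. The curl there is ≈0.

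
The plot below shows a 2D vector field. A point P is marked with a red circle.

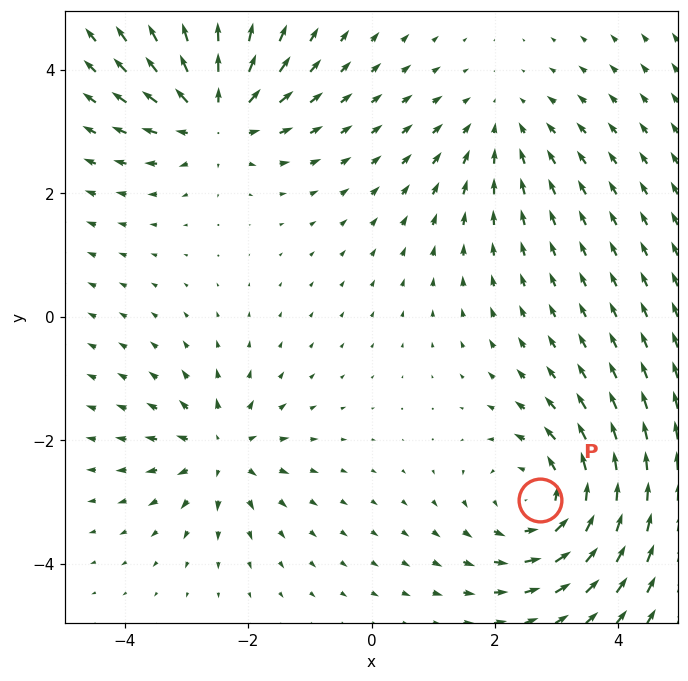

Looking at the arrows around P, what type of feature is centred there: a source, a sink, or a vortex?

vortex

At P (2.7, -3.0) the arrows circulate counterclockwise. Divergence ≈0, curl about +4 — near-zero divergence with nonzero curl is a vortex.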